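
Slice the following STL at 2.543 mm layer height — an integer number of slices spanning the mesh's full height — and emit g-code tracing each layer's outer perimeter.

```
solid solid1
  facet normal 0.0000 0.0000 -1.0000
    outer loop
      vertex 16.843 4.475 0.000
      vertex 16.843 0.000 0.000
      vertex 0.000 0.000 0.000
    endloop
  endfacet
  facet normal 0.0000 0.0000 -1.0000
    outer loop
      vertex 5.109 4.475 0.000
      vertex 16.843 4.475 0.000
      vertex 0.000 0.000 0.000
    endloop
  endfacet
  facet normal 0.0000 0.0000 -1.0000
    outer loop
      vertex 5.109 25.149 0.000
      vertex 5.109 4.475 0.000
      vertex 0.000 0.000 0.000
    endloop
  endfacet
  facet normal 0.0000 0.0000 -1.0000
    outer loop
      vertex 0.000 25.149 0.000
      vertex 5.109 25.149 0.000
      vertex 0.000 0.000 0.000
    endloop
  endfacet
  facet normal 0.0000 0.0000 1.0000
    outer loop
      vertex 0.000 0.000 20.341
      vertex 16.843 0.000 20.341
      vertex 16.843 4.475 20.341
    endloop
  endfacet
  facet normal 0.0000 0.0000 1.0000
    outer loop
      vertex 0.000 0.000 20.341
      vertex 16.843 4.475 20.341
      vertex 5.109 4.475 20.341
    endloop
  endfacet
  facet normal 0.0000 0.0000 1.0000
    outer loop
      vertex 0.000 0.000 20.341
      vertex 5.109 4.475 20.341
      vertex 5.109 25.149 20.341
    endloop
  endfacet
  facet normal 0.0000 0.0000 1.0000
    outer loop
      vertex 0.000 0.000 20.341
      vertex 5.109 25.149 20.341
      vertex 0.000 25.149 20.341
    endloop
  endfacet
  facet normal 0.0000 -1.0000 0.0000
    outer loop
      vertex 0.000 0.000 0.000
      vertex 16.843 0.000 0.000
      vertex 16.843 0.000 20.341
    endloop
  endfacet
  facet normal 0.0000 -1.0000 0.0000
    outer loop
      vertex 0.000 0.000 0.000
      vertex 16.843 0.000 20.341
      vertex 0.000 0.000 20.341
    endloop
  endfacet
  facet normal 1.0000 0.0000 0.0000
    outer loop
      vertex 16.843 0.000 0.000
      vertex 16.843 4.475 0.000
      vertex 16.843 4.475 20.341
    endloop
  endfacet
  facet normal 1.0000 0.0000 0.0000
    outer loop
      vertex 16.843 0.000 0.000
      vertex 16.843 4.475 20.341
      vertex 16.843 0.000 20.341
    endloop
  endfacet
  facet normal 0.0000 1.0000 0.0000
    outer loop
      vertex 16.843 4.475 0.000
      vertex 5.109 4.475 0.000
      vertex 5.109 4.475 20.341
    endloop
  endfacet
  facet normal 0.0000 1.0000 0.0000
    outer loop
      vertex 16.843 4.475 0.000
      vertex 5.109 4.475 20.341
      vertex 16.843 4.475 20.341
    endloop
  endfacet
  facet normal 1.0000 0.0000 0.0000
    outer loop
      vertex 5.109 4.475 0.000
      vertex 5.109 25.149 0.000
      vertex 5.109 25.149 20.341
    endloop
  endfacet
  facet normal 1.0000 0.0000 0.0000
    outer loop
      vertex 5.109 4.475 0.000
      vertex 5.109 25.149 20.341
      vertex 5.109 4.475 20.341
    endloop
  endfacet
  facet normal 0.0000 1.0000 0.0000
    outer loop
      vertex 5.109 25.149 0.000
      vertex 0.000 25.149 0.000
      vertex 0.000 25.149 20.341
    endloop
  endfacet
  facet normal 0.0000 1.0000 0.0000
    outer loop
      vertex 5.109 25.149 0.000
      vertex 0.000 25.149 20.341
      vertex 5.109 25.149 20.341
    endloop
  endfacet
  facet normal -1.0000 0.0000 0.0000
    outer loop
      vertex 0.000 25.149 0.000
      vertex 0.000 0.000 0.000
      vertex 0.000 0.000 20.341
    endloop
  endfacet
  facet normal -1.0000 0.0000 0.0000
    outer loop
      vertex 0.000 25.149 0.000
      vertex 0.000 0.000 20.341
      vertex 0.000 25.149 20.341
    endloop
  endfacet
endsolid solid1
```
; perimeter-only toolpath
G21 ; units = mm
G90 ; absolute positioning
G28 ; home
; layer 1
G0 Z2.543
G0 X0.000 Y0.000
G1 X16.843 Y0.000
G1 X16.843 Y4.475
G1 X5.109 Y4.475
G1 X5.109 Y25.149
G1 X0.000 Y25.149
G1 X0.000 Y0.000
; layer 2
G0 Z5.085
G0 X0.000 Y0.000
G1 X16.843 Y0.000
G1 X16.843 Y4.475
G1 X5.109 Y4.475
G1 X5.109 Y25.149
G1 X0.000 Y25.149
G1 X0.000 Y0.000
; layer 3
G0 Z7.628
G0 X0.000 Y0.000
G1 X16.843 Y0.000
G1 X16.843 Y4.475
G1 X5.109 Y4.475
G1 X5.109 Y25.149
G1 X0.000 Y25.149
G1 X0.000 Y0.000
; layer 4
G0 Z10.171
G0 X0.000 Y0.000
G1 X16.843 Y0.000
G1 X16.843 Y4.475
G1 X5.109 Y4.475
G1 X5.109 Y25.149
G1 X0.000 Y25.149
G1 X0.000 Y0.000
; layer 5
G0 Z12.713
G0 X0.000 Y0.000
G1 X16.843 Y0.000
G1 X16.843 Y4.475
G1 X5.109 Y4.475
G1 X5.109 Y25.149
G1 X0.000 Y25.149
G1 X0.000 Y0.000
; layer 6
G0 Z15.256
G0 X0.000 Y0.000
G1 X16.843 Y0.000
G1 X16.843 Y4.475
G1 X5.109 Y4.475
G1 X5.109 Y25.149
G1 X0.000 Y25.149
G1 X0.000 Y0.000
; layer 7
G0 Z17.798
G0 X0.000 Y0.000
G1 X16.843 Y0.000
G1 X16.843 Y4.475
G1 X5.109 Y4.475
G1 X5.109 Y25.149
G1 X0.000 Y25.149
G1 X0.000 Y0.000
; layer 8
G0 Z20.341
G0 X0.000 Y0.000
G1 X16.843 Y0.000
G1 X16.843 Y4.475
G1 X5.109 Y4.475
G1 X5.109 Y25.149
G1 X0.000 Y25.149
G1 X0.000 Y0.000
M2 ; end

The solid is an L-shaped prism: outer 16.8 × 25.1 mm, arm thicknesses ≈ 4.47 mm (horizontal) and 5.11 mm (vertical), extruded 20.3 mm in z. Slicing at Δz = 2.543 mm — 8 equal slices spanning the solid's height, so layer i sits at z = i·h/8 — gives 8 non-empty perimeters. Each is a 6-segment closed polygon; G0 lifts to the layer z and rapids to the start vertex, then G1 traces the edges.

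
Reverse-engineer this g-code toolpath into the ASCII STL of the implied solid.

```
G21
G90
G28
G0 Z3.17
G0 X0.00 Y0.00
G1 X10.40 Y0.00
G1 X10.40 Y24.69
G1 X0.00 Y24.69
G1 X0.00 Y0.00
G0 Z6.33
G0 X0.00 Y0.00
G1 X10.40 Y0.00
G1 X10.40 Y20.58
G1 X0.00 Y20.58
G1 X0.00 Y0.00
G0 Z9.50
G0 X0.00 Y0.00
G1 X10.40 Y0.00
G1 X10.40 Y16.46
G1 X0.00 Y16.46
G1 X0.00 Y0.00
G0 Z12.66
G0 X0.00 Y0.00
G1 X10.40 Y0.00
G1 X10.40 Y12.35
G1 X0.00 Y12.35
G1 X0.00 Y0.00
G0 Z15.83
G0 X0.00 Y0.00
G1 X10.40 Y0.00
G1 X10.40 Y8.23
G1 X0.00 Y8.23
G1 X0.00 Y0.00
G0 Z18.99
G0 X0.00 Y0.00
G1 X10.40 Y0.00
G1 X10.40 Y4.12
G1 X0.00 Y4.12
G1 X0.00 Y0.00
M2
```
solid part
  facet normal 0.0000 0.0000 -1.0000
    outer loop
      vertex 10.40 28.81 0.00
      vertex 10.40 0.00 0.00
      vertex 0.00 0.00 0.00
    endloop
  endfacet
  facet normal 0.0000 0.0000 -1.0000
    outer loop
      vertex 0.00 28.81 0.00
      vertex 10.40 28.81 0.00
      vertex 0.00 0.00 0.00
    endloop
  endfacet
  facet normal 0.0000 -1.0000 0.0000
    outer loop
      vertex 0.00 0.00 0.00
      vertex 10.40 0.00 0.00
      vertex 10.40 0.00 22.16
    endloop
  endfacet
  facet normal 0.0000 -1.0000 0.0000
    outer loop
      vertex 0.00 0.00 0.00
      vertex 10.40 0.00 22.16
      vertex 0.00 0.00 22.16
    endloop
  endfacet
  facet normal 0.0000 0.6097 0.7926
    outer loop
      vertex 0.00 0.00 22.16
      vertex 10.40 0.00 22.16
      vertex 10.40 28.81 0.00
    endloop
  endfacet
  facet normal 0.0000 0.6097 0.7926
    outer loop
      vertex 0.00 0.00 22.16
      vertex 10.40 28.81 0.00
      vertex 0.00 28.81 0.00
    endloop
  endfacet
  facet normal -1.0000 0.0000 0.0000
    outer loop
      vertex 0.00 0.00 22.16
      vertex 0.00 28.81 0.00
      vertex 0.00 0.00 0.00
    endloop
  endfacet
  facet normal 1.0000 0.0000 0.0000
    outer loop
      vertex 10.40 0.00 0.00
      vertex 10.40 28.81 0.00
      vertex 10.40 0.00 22.16
    endloop
  endfacet
endsolid part

The G0 Z moves step by Δz≈3.17 mm. The G1 loops shrink linearly with z, so the solid tapers from its base footprint up to z≈22.2. Closing with a flat bottom cap and the tapered top and triangulating gives 8 facets — a wedge (ramp): 10.4 × 28.8 mm base, rising to 22.2 mm along the y=0 edge and sloping linearly to z=0 at y=28.8.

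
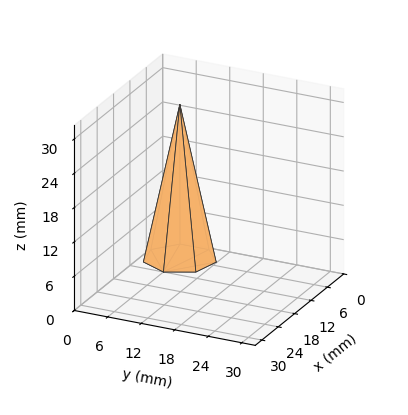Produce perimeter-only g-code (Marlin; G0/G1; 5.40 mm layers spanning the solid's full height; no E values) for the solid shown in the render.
Reading the render: the shape is a regular 7-sided pyramid, base circumscribed radius ≈ 6 mm, apex at z ≈ 27 mm (dimensions read to the nearest mm from the axis ticks). For the g-code, the solid's height is divided into equal slices at the stated Δz and each level perimeter traced with G1 moves after a G0 lift.

; perimeter-only toolpath
G21 ; units = mm
G90 ; absolute positioning
G28 ; home
; layer 1
G0 Z5.40
G0 X10.80 Y6.00
G1 X8.99 Y9.75
G1 X4.93 Y10.68
G1 X1.67 Y8.08
G1 X1.67 Y3.92
G1 X4.93 Y1.32
G1 X8.99 Y2.25
G1 X10.80 Y6.00
; layer 2
G0 Z10.80
G0 X9.60 Y6.00
G1 X8.24 Y8.81
G1 X5.20 Y9.51
G1 X2.75 Y7.56
G1 X2.75 Y4.44
G1 X5.20 Y2.49
G1 X8.24 Y3.19
G1 X9.60 Y6.00
; layer 3
G0 Z16.20
G0 X8.40 Y6.00
G1 X7.50 Y7.88
G1 X5.46 Y8.34
G1 X3.84 Y7.04
G1 X3.84 Y4.96
G1 X5.46 Y3.66
G1 X7.50 Y4.12
G1 X8.40 Y6.00
; layer 4
G0 Z21.60
G0 X7.20 Y6.00
G1 X6.75 Y6.94
G1 X5.73 Y7.17
G1 X4.92 Y6.52
G1 X4.92 Y5.48
G1 X5.73 Y4.83
G1 X6.75 Y5.06
G1 X7.20 Y6.00
M2 ; end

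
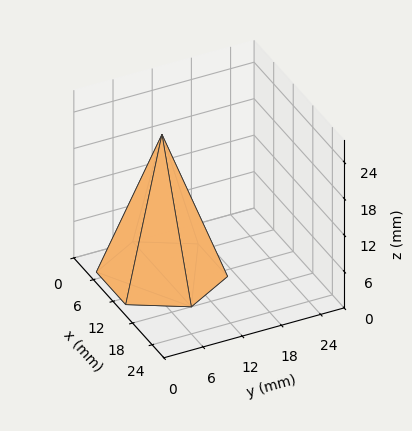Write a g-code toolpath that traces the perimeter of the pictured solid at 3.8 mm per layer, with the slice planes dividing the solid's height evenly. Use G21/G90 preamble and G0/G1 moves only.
Reading the render: the shape is a regular 6-sided pyramid, base circumscribed radius ≈ 9 mm, apex at z ≈ 23 mm (dimensions read to the nearest mm from the axis ticks). For the g-code, the solid's height is divided into equal slices at the stated Δz and each level perimeter traced with G1 moves after a G0 lift.

; perimeter-only toolpath
G21 ; units = mm
G90 ; absolute positioning
G28 ; home
; layer 1
G0 Z3.8
G0 X16.5 Y9.0
G1 X12.7 Y15.5
G1 X5.2 Y15.5
G1 X1.5 Y9.0
G1 X5.2 Y2.5
G1 X12.7 Y2.5
G1 X16.5 Y9.0
; layer 2
G0 Z7.7
G0 X15.0 Y9.0
G1 X12.0 Y14.2
G1 X6.0 Y14.2
G1 X3.0 Y9.0
G1 X6.0 Y3.8
G1 X12.0 Y3.8
G1 X15.0 Y9.0
; layer 3
G0 Z11.5
G0 X13.5 Y9.0
G1 X11.2 Y12.9
G1 X6.8 Y12.9
G1 X4.5 Y9.0
G1 X6.8 Y5.1
G1 X11.2 Y5.1
G1 X13.5 Y9.0
; layer 4
G0 Z15.3
G0 X12.0 Y9.0
G1 X10.5 Y11.6
G1 X7.5 Y11.6
G1 X6.0 Y9.0
G1 X7.5 Y6.4
G1 X10.5 Y6.4
G1 X12.0 Y9.0
; layer 5
G0 Z19.2
G0 X10.5 Y9.0
G1 X9.8 Y10.3
G1 X8.2 Y10.3
G1 X7.5 Y9.0
G1 X8.2 Y7.7
G1 X9.8 Y7.7
G1 X10.5 Y9.0
M2 ; end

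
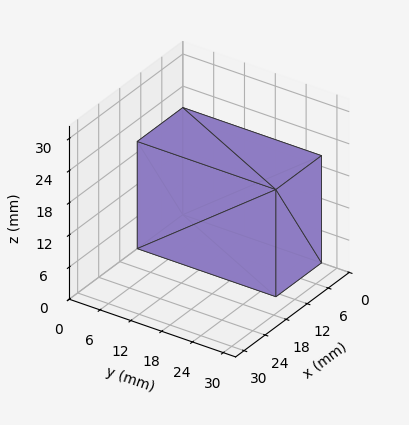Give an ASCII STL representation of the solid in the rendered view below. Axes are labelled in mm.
Reading the render: the shape is a rectangular box, roughly 13 × 27 mm footprint and 20 mm tall (dimensions read to the nearest mm from the axis ticks). For the STL, each face is triangulated and given an outward normal.

solid part
  facet normal 0.0000 0.0000 -1.0000
    outer loop
      vertex 13.0 27.0 0.0
      vertex 13.0 0.0 0.0
      vertex 0.0 0.0 0.0
    endloop
  endfacet
  facet normal 0.0000 0.0000 -1.0000
    outer loop
      vertex 0.0 27.0 0.0
      vertex 13.0 27.0 0.0
      vertex 0.0 0.0 0.0
    endloop
  endfacet
  facet normal 0.0000 0.0000 1.0000
    outer loop
      vertex 0.0 0.0 20.0
      vertex 13.0 0.0 20.0
      vertex 13.0 27.0 20.0
    endloop
  endfacet
  facet normal 0.0000 0.0000 1.0000
    outer loop
      vertex 0.0 0.0 20.0
      vertex 13.0 27.0 20.0
      vertex 0.0 27.0 20.0
    endloop
  endfacet
  facet normal 0.0000 -1.0000 0.0000
    outer loop
      vertex 0.0 0.0 0.0
      vertex 13.0 0.0 0.0
      vertex 13.0 0.0 20.0
    endloop
  endfacet
  facet normal 0.0000 -1.0000 0.0000
    outer loop
      vertex 0.0 0.0 0.0
      vertex 13.0 0.0 20.0
      vertex 0.0 0.0 20.0
    endloop
  endfacet
  facet normal 0.0000 1.0000 0.0000
    outer loop
      vertex 13.0 27.0 20.0
      vertex 13.0 27.0 0.0
      vertex 0.0 27.0 0.0
    endloop
  endfacet
  facet normal 0.0000 1.0000 0.0000
    outer loop
      vertex 0.0 27.0 20.0
      vertex 13.0 27.0 20.0
      vertex 0.0 27.0 0.0
    endloop
  endfacet
  facet normal -1.0000 0.0000 0.0000
    outer loop
      vertex 0.0 27.0 20.0
      vertex 0.0 27.0 0.0
      vertex 0.0 0.0 0.0
    endloop
  endfacet
  facet normal -1.0000 0.0000 0.0000
    outer loop
      vertex 0.0 0.0 20.0
      vertex 0.0 27.0 20.0
      vertex 0.0 0.0 0.0
    endloop
  endfacet
  facet normal 1.0000 0.0000 0.0000
    outer loop
      vertex 13.0 0.0 0.0
      vertex 13.0 27.0 0.0
      vertex 13.0 27.0 20.0
    endloop
  endfacet
  facet normal 1.0000 0.0000 0.0000
    outer loop
      vertex 13.0 0.0 0.0
      vertex 13.0 27.0 20.0
      vertex 13.0 0.0 20.0
    endloop
  endfacet
endsolid part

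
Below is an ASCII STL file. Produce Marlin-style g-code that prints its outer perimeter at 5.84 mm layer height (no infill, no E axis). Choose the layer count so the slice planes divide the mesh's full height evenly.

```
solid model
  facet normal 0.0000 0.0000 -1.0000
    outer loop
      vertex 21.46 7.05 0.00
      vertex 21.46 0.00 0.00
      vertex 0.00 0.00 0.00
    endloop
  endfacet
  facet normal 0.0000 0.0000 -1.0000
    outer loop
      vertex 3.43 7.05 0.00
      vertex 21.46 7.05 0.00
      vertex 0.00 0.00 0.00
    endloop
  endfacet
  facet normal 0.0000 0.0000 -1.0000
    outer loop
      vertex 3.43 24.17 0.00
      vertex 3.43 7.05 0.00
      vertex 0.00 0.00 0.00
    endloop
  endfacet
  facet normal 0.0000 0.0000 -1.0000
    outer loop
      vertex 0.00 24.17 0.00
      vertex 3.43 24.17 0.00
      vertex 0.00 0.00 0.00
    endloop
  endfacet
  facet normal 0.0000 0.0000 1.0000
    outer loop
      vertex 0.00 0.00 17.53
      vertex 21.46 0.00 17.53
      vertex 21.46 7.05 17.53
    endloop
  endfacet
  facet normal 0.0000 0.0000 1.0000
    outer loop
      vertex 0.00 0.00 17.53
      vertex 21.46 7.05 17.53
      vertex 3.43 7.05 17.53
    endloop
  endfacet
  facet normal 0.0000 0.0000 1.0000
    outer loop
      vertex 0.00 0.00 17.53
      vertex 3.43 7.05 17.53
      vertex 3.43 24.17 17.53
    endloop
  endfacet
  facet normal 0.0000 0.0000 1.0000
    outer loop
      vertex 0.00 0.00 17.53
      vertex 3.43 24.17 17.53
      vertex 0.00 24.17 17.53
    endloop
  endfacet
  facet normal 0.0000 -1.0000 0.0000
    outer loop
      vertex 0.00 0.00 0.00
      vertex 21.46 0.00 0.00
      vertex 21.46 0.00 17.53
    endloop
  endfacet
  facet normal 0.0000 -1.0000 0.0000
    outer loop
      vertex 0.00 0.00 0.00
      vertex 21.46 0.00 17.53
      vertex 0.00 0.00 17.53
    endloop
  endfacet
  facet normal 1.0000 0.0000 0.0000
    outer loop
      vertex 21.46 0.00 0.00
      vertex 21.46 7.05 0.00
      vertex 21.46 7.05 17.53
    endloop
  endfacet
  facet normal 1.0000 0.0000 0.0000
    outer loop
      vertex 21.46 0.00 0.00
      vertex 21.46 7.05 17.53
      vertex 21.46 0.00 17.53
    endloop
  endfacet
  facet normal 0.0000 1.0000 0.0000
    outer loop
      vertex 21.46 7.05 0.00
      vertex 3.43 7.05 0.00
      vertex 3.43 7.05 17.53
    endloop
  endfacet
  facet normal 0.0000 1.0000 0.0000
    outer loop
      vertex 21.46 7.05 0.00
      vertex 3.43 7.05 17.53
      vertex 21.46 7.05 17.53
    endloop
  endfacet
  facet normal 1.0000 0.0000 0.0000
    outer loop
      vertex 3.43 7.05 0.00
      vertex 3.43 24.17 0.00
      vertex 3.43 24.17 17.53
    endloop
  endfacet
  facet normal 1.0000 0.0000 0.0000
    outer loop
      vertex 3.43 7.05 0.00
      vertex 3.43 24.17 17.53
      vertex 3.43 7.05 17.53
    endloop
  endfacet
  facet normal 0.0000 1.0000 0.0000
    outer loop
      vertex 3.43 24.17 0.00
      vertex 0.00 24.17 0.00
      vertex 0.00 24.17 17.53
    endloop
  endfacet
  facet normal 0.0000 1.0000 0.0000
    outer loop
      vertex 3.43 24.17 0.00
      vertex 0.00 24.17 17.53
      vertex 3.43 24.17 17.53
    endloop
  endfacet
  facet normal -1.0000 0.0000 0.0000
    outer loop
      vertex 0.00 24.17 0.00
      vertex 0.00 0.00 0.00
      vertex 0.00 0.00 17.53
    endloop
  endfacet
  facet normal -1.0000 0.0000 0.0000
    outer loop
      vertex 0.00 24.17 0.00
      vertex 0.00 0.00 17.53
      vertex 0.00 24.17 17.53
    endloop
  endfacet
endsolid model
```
; perimeter-only toolpath
G21 ; units = mm
G90 ; absolute positioning
G28 ; home
; layer 1
G0 Z5.84
G0 X0.00 Y0.00
G1 X21.46 Y0.00
G1 X21.46 Y7.05
G1 X3.43 Y7.05
G1 X3.43 Y24.17
G1 X0.00 Y24.17
G1 X0.00 Y0.00
; layer 2
G0 Z11.69
G0 X0.00 Y0.00
G1 X21.46 Y0.00
G1 X21.46 Y7.05
G1 X3.43 Y7.05
G1 X3.43 Y24.17
G1 X0.00 Y24.17
G1 X0.00 Y0.00
; layer 3
G0 Z17.53
G0 X0.00 Y0.00
G1 X21.46 Y0.00
G1 X21.46 Y7.05
G1 X3.43 Y7.05
G1 X3.43 Y24.17
G1 X0.00 Y24.17
G1 X0.00 Y0.00
M2 ; end

The solid is an L-shaped prism: outer 21.5 × 24.2 mm, arm thicknesses ≈ 7.05 mm (horizontal) and 3.43 mm (vertical), extruded 17.5 mm in z. Slicing at Δz = 5.84 mm — 3 equal slices spanning the solid's height, so layer i sits at z = i·h/3 — gives 3 non-empty perimeters. Each is a 6-segment closed polygon; G0 lifts to the layer z and rapids to the start vertex, then G1 traces the edges.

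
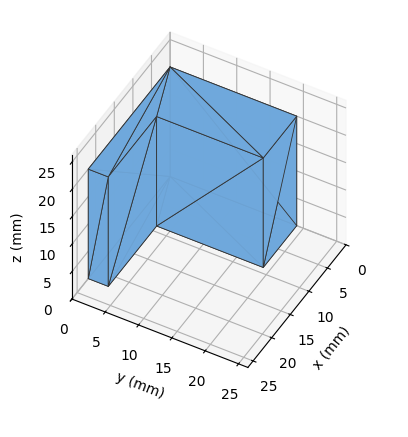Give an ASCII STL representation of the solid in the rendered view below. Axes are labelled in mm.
Reading the render: the shape is an L-shaped prism: outer 22 × 19 mm, arm thicknesses ≈ 3 mm (horizontal) and 9 mm (vertical), extruded 20 mm in z (dimensions read to the nearest mm from the axis ticks). For the STL, each face is triangulated and given an outward normal.

solid part
  facet normal 0.0000 0.0000 -1.0000
    outer loop
      vertex 22.000 3.000 0.000
      vertex 22.000 0.000 0.000
      vertex 0.000 0.000 0.000
    endloop
  endfacet
  facet normal 0.0000 0.0000 -1.0000
    outer loop
      vertex 9.000 3.000 0.000
      vertex 22.000 3.000 0.000
      vertex 0.000 0.000 0.000
    endloop
  endfacet
  facet normal 0.0000 0.0000 -1.0000
    outer loop
      vertex 9.000 19.000 0.000
      vertex 9.000 3.000 0.000
      vertex 0.000 0.000 0.000
    endloop
  endfacet
  facet normal 0.0000 0.0000 -1.0000
    outer loop
      vertex 0.000 19.000 0.000
      vertex 9.000 19.000 0.000
      vertex 0.000 0.000 0.000
    endloop
  endfacet
  facet normal 0.0000 0.0000 1.0000
    outer loop
      vertex 0.000 0.000 20.000
      vertex 22.000 0.000 20.000
      vertex 22.000 3.000 20.000
    endloop
  endfacet
  facet normal 0.0000 0.0000 1.0000
    outer loop
      vertex 0.000 0.000 20.000
      vertex 22.000 3.000 20.000
      vertex 9.000 3.000 20.000
    endloop
  endfacet
  facet normal 0.0000 0.0000 1.0000
    outer loop
      vertex 0.000 0.000 20.000
      vertex 9.000 3.000 20.000
      vertex 9.000 19.000 20.000
    endloop
  endfacet
  facet normal 0.0000 0.0000 1.0000
    outer loop
      vertex 0.000 0.000 20.000
      vertex 9.000 19.000 20.000
      vertex 0.000 19.000 20.000
    endloop
  endfacet
  facet normal 0.0000 -1.0000 0.0000
    outer loop
      vertex 0.000 0.000 0.000
      vertex 22.000 0.000 0.000
      vertex 22.000 0.000 20.000
    endloop
  endfacet
  facet normal 0.0000 -1.0000 0.0000
    outer loop
      vertex 0.000 0.000 0.000
      vertex 22.000 0.000 20.000
      vertex 0.000 0.000 20.000
    endloop
  endfacet
  facet normal 1.0000 0.0000 0.0000
    outer loop
      vertex 22.000 0.000 0.000
      vertex 22.000 3.000 0.000
      vertex 22.000 3.000 20.000
    endloop
  endfacet
  facet normal 1.0000 0.0000 0.0000
    outer loop
      vertex 22.000 0.000 0.000
      vertex 22.000 3.000 20.000
      vertex 22.000 0.000 20.000
    endloop
  endfacet
  facet normal 0.0000 1.0000 0.0000
    outer loop
      vertex 22.000 3.000 0.000
      vertex 9.000 3.000 0.000
      vertex 9.000 3.000 20.000
    endloop
  endfacet
  facet normal 0.0000 1.0000 0.0000
    outer loop
      vertex 22.000 3.000 0.000
      vertex 9.000 3.000 20.000
      vertex 22.000 3.000 20.000
    endloop
  endfacet
  facet normal 1.0000 0.0000 0.0000
    outer loop
      vertex 9.000 3.000 0.000
      vertex 9.000 19.000 0.000
      vertex 9.000 19.000 20.000
    endloop
  endfacet
  facet normal 1.0000 0.0000 0.0000
    outer loop
      vertex 9.000 3.000 0.000
      vertex 9.000 19.000 20.000
      vertex 9.000 3.000 20.000
    endloop
  endfacet
  facet normal 0.0000 1.0000 0.0000
    outer loop
      vertex 9.000 19.000 0.000
      vertex 0.000 19.000 0.000
      vertex 0.000 19.000 20.000
    endloop
  endfacet
  facet normal 0.0000 1.0000 0.0000
    outer loop
      vertex 9.000 19.000 0.000
      vertex 0.000 19.000 20.000
      vertex 9.000 19.000 20.000
    endloop
  endfacet
  facet normal -1.0000 0.0000 0.0000
    outer loop
      vertex 0.000 19.000 0.000
      vertex 0.000 0.000 0.000
      vertex 0.000 0.000 20.000
    endloop
  endfacet
  facet normal -1.0000 0.0000 0.0000
    outer loop
      vertex 0.000 19.000 0.000
      vertex 0.000 0.000 20.000
      vertex 0.000 19.000 20.000
    endloop
  endfacet
endsolid part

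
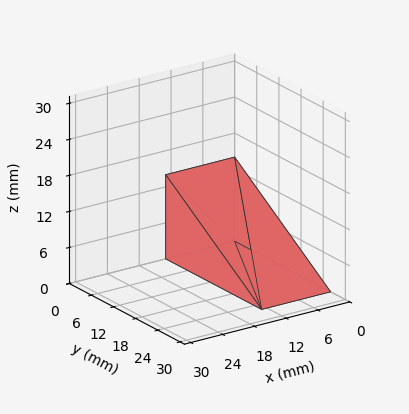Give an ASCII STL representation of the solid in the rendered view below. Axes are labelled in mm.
Reading the render: the shape is a wedge (ramp): 13 × 26 mm base, rising to 14 mm along the y=0 edge and sloping linearly to z=0 at y=26 (dimensions read to the nearest mm from the axis ticks). For the STL, each face is triangulated and given an outward normal.

solid part
  facet normal 0.0000 0.0000 -1.0000
    outer loop
      vertex 13.00 26.00 0.00
      vertex 13.00 0.00 0.00
      vertex 0.00 0.00 0.00
    endloop
  endfacet
  facet normal 0.0000 0.0000 -1.0000
    outer loop
      vertex 0.00 26.00 0.00
      vertex 13.00 26.00 0.00
      vertex 0.00 0.00 0.00
    endloop
  endfacet
  facet normal 0.0000 -1.0000 0.0000
    outer loop
      vertex 0.00 0.00 0.00
      vertex 13.00 0.00 0.00
      vertex 13.00 0.00 14.00
    endloop
  endfacet
  facet normal 0.0000 -1.0000 0.0000
    outer loop
      vertex 0.00 0.00 0.00
      vertex 13.00 0.00 14.00
      vertex 0.00 0.00 14.00
    endloop
  endfacet
  facet normal 0.0000 0.4741 0.8805
    outer loop
      vertex 0.00 0.00 14.00
      vertex 13.00 0.00 14.00
      vertex 13.00 26.00 0.00
    endloop
  endfacet
  facet normal 0.0000 0.4741 0.8805
    outer loop
      vertex 0.00 0.00 14.00
      vertex 13.00 26.00 0.00
      vertex 0.00 26.00 0.00
    endloop
  endfacet
  facet normal -1.0000 0.0000 0.0000
    outer loop
      vertex 0.00 0.00 14.00
      vertex 0.00 26.00 0.00
      vertex 0.00 0.00 0.00
    endloop
  endfacet
  facet normal 1.0000 0.0000 0.0000
    outer loop
      vertex 13.00 0.00 0.00
      vertex 13.00 26.00 0.00
      vertex 13.00 0.00 14.00
    endloop
  endfacet
endsolid part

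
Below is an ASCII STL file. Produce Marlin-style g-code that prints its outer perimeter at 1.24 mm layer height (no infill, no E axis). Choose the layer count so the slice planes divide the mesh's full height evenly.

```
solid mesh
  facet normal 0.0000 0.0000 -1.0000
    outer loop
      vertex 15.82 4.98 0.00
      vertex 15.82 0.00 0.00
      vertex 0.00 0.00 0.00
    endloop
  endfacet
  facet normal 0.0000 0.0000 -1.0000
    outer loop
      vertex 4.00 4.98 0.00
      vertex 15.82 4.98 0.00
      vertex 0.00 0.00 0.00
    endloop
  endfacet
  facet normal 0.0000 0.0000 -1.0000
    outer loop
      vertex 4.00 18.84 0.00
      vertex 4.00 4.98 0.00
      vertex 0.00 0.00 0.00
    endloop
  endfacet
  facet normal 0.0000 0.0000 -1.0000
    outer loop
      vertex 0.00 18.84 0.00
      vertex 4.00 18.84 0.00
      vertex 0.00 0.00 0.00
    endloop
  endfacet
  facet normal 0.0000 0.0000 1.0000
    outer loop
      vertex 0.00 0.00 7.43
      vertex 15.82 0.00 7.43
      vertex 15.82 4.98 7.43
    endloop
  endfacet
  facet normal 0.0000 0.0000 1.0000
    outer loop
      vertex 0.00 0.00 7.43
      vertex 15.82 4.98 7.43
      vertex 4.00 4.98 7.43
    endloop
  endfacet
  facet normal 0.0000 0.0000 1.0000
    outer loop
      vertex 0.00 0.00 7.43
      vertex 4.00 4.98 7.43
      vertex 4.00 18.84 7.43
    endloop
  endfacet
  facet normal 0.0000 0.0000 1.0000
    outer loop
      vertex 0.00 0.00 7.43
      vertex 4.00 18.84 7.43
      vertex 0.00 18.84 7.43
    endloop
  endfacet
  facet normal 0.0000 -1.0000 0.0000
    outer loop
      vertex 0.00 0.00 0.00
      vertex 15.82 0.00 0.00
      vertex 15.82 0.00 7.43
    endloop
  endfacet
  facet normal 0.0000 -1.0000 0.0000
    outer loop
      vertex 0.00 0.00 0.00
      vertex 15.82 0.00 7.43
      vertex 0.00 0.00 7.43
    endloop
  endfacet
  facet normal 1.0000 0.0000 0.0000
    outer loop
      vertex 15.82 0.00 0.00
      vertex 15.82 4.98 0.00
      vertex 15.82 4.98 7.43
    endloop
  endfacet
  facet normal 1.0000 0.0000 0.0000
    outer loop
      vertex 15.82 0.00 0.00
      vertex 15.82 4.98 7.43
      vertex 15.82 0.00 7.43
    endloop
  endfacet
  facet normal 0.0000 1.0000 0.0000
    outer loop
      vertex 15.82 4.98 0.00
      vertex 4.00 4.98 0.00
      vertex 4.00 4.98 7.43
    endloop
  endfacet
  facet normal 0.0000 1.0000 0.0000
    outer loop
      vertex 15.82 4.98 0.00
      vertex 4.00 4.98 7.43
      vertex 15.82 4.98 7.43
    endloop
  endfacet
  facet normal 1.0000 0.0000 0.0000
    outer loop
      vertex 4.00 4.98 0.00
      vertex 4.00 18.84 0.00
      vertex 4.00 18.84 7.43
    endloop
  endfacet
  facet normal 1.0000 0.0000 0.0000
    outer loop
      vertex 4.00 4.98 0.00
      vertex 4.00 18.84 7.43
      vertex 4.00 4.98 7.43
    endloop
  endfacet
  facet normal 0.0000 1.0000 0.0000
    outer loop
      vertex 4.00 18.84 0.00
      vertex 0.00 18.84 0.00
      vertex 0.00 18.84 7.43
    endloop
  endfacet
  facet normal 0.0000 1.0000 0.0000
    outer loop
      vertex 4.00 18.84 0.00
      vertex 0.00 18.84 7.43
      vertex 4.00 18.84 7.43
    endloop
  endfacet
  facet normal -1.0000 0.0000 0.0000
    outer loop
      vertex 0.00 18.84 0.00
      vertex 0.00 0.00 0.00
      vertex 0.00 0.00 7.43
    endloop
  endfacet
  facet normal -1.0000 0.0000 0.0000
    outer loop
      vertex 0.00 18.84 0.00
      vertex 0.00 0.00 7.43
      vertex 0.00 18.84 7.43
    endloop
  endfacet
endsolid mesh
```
; perimeter-only toolpath
G21 ; units = mm
G90 ; absolute positioning
G28 ; home
; layer 1
G0 Z1.24
G0 X0.00 Y0.00
G1 X15.82 Y0.00
G1 X15.82 Y4.98
G1 X4.00 Y4.98
G1 X4.00 Y18.84
G1 X0.00 Y18.84
G1 X0.00 Y0.00
; layer 2
G0 Z2.48
G0 X0.00 Y0.00
G1 X15.82 Y0.00
G1 X15.82 Y4.98
G1 X4.00 Y4.98
G1 X4.00 Y18.84
G1 X0.00 Y18.84
G1 X0.00 Y0.00
; layer 3
G0 Z3.71
G0 X0.00 Y0.00
G1 X15.82 Y0.00
G1 X15.82 Y4.98
G1 X4.00 Y4.98
G1 X4.00 Y18.84
G1 X0.00 Y18.84
G1 X0.00 Y0.00
; layer 4
G0 Z4.95
G0 X0.00 Y0.00
G1 X15.82 Y0.00
G1 X15.82 Y4.98
G1 X4.00 Y4.98
G1 X4.00 Y18.84
G1 X0.00 Y18.84
G1 X0.00 Y0.00
; layer 5
G0 Z6.19
G0 X0.00 Y0.00
G1 X15.82 Y0.00
G1 X15.82 Y4.98
G1 X4.00 Y4.98
G1 X4.00 Y18.84
G1 X0.00 Y18.84
G1 X0.00 Y0.00
; layer 6
G0 Z7.43
G0 X0.00 Y0.00
G1 X15.82 Y0.00
G1 X15.82 Y4.98
G1 X4.00 Y4.98
G1 X4.00 Y18.84
G1 X0.00 Y18.84
G1 X0.00 Y0.00
M2 ; end

The solid is an L-shaped prism: outer 15.8 × 18.8 mm, arm thicknesses ≈ 4.98 mm (horizontal) and 4 mm (vertical), extruded 7.43 mm in z. Slicing at Δz = 1.24 mm — 6 equal slices spanning the solid's height, so layer i sits at z = i·h/6 — gives 6 non-empty perimeters. Each is a 6-segment closed polygon; G0 lifts to the layer z and rapids to the start vertex, then G1 traces the edges.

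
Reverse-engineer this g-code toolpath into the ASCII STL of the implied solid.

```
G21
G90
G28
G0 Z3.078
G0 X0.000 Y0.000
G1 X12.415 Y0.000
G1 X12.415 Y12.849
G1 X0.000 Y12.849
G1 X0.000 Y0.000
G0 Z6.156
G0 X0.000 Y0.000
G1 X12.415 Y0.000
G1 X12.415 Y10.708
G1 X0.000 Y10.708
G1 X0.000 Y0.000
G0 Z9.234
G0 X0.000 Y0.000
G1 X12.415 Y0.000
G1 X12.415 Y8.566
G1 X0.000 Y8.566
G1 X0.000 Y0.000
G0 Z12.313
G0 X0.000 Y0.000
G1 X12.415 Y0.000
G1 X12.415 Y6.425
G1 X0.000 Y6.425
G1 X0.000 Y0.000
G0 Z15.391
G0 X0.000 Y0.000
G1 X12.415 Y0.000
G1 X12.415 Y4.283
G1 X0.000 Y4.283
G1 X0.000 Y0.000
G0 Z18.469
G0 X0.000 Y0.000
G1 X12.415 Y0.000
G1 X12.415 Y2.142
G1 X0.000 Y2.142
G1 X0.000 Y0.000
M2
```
solid part
  facet normal 0.0000 0.0000 -1.0000
    outer loop
      vertex 12.415 14.991 0.000
      vertex 12.415 0.000 0.000
      vertex 0.000 0.000 0.000
    endloop
  endfacet
  facet normal 0.0000 0.0000 -1.0000
    outer loop
      vertex 0.000 14.991 0.000
      vertex 12.415 14.991 0.000
      vertex 0.000 0.000 0.000
    endloop
  endfacet
  facet normal 0.0000 -1.0000 0.0000
    outer loop
      vertex 0.000 0.000 0.000
      vertex 12.415 0.000 0.000
      vertex 12.415 0.000 21.547
    endloop
  endfacet
  facet normal 0.0000 -1.0000 0.0000
    outer loop
      vertex 0.000 0.000 0.000
      vertex 12.415 0.000 21.547
      vertex 0.000 0.000 21.547
    endloop
  endfacet
  facet normal 0.0000 0.8209 0.5711
    outer loop
      vertex 0.000 0.000 21.547
      vertex 12.415 0.000 21.547
      vertex 12.415 14.991 0.000
    endloop
  endfacet
  facet normal 0.0000 0.8209 0.5711
    outer loop
      vertex 0.000 0.000 21.547
      vertex 12.415 14.991 0.000
      vertex 0.000 14.991 0.000
    endloop
  endfacet
  facet normal -1.0000 0.0000 0.0000
    outer loop
      vertex 0.000 0.000 21.547
      vertex 0.000 14.991 0.000
      vertex 0.000 0.000 0.000
    endloop
  endfacet
  facet normal 1.0000 0.0000 0.0000
    outer loop
      vertex 12.415 0.000 0.000
      vertex 12.415 14.991 0.000
      vertex 12.415 0.000 21.547
    endloop
  endfacet
endsolid part

The G0 Z moves step by Δz≈3.078 mm. The G1 loops shrink linearly with z, so the solid tapers from its base footprint up to z≈21.5. Closing with a flat bottom cap and the tapered top and triangulating gives 8 facets — a wedge (ramp): 12.4 × 15 mm base, rising to 21.5 mm along the y=0 edge and sloping linearly to z=0 at y=15.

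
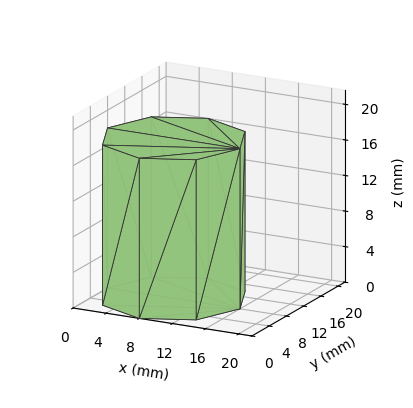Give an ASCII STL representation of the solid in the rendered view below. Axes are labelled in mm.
Reading the render: the shape is a regular 8-sided prism (a cylinder approximated with 8 flat sides), circumscribed radius ≈ 8 mm, height ≈ 18 mm (dimensions read to the nearest mm from the axis ticks). For the STL, each face is triangulated and given an outward normal.

solid part
  facet normal 0.0000 0.0000 -1.0000
    outer loop
      vertex 8.00 16.00 0.00
      vertex 13.66 13.66 0.00
      vertex 16.00 8.00 0.00
    endloop
  endfacet
  facet normal 0.0000 0.0000 -1.0000
    outer loop
      vertex 2.34 13.66 0.00
      vertex 8.00 16.00 0.00
      vertex 16.00 8.00 0.00
    endloop
  endfacet
  facet normal 0.0000 0.0000 -1.0000
    outer loop
      vertex 0.00 8.00 0.00
      vertex 2.34 13.66 0.00
      vertex 16.00 8.00 0.00
    endloop
  endfacet
  facet normal 0.0000 0.0000 -1.0000
    outer loop
      vertex 2.34 2.34 0.00
      vertex 0.00 8.00 0.00
      vertex 16.00 8.00 0.00
    endloop
  endfacet
  facet normal 0.0000 0.0000 -1.0000
    outer loop
      vertex 8.00 0.00 0.00
      vertex 2.34 2.34 0.00
      vertex 16.00 8.00 0.00
    endloop
  endfacet
  facet normal 0.0000 0.0000 -1.0000
    outer loop
      vertex 13.66 2.34 0.00
      vertex 8.00 0.00 0.00
      vertex 16.00 8.00 0.00
    endloop
  endfacet
  facet normal 0.0000 0.0000 1.0000
    outer loop
      vertex 16.00 8.00 18.00
      vertex 13.66 13.66 18.00
      vertex 8.00 16.00 18.00
    endloop
  endfacet
  facet normal 0.0000 0.0000 1.0000
    outer loop
      vertex 16.00 8.00 18.00
      vertex 8.00 16.00 18.00
      vertex 2.34 13.66 18.00
    endloop
  endfacet
  facet normal 0.0000 0.0000 1.0000
    outer loop
      vertex 16.00 8.00 18.00
      vertex 2.34 13.66 18.00
      vertex 0.00 8.00 18.00
    endloop
  endfacet
  facet normal 0.0000 0.0000 1.0000
    outer loop
      vertex 16.00 8.00 18.00
      vertex 0.00 8.00 18.00
      vertex 2.34 2.34 18.00
    endloop
  endfacet
  facet normal 0.0000 0.0000 1.0000
    outer loop
      vertex 16.00 8.00 18.00
      vertex 2.34 2.34 18.00
      vertex 8.00 0.00 18.00
    endloop
  endfacet
  facet normal 0.0000 0.0000 1.0000
    outer loop
      vertex 16.00 8.00 18.00
      vertex 8.00 0.00 18.00
      vertex 13.66 2.34 18.00
    endloop
  endfacet
  facet normal 0.9241 0.3821 0.0000
    outer loop
      vertex 16.00 8.00 0.00
      vertex 13.66 13.66 0.00
      vertex 13.66 13.66 18.00
    endloop
  endfacet
  facet normal 0.9241 0.3821 0.0000
    outer loop
      vertex 16.00 8.00 0.00
      vertex 13.66 13.66 18.00
      vertex 16.00 8.00 18.00
    endloop
  endfacet
  facet normal 0.3821 0.9241 0.0000
    outer loop
      vertex 13.66 13.66 0.00
      vertex 8.00 16.00 0.00
      vertex 8.00 16.00 18.00
    endloop
  endfacet
  facet normal 0.3821 0.9241 0.0000
    outer loop
      vertex 13.66 13.66 0.00
      vertex 8.00 16.00 18.00
      vertex 13.66 13.66 18.00
    endloop
  endfacet
  facet normal -0.3821 0.9241 0.0000
    outer loop
      vertex 8.00 16.00 0.00
      vertex 2.34 13.66 0.00
      vertex 2.34 13.66 18.00
    endloop
  endfacet
  facet normal -0.3821 0.9241 0.0000
    outer loop
      vertex 8.00 16.00 0.00
      vertex 2.34 13.66 18.00
      vertex 8.00 16.00 18.00
    endloop
  endfacet
  facet normal -0.9241 0.3821 0.0000
    outer loop
      vertex 2.34 13.66 0.00
      vertex 0.00 8.00 0.00
      vertex 0.00 8.00 18.00
    endloop
  endfacet
  facet normal -0.9241 0.3821 0.0000
    outer loop
      vertex 2.34 13.66 0.00
      vertex 0.00 8.00 18.00
      vertex 2.34 13.66 18.00
    endloop
  endfacet
  facet normal -0.9241 -0.3821 0.0000
    outer loop
      vertex 0.00 8.00 0.00
      vertex 2.34 2.34 0.00
      vertex 2.34 2.34 18.00
    endloop
  endfacet
  facet normal -0.9241 -0.3821 0.0000
    outer loop
      vertex 0.00 8.00 0.00
      vertex 2.34 2.34 18.00
      vertex 0.00 8.00 18.00
    endloop
  endfacet
  facet normal -0.3821 -0.9241 0.0000
    outer loop
      vertex 2.34 2.34 0.00
      vertex 8.00 0.00 0.00
      vertex 8.00 0.00 18.00
    endloop
  endfacet
  facet normal -0.3821 -0.9241 0.0000
    outer loop
      vertex 2.34 2.34 0.00
      vertex 8.00 0.00 18.00
      vertex 2.34 2.34 18.00
    endloop
  endfacet
  facet normal 0.3821 -0.9241 0.0000
    outer loop
      vertex 8.00 0.00 0.00
      vertex 13.66 2.34 0.00
      vertex 13.66 2.34 18.00
    endloop
  endfacet
  facet normal 0.3821 -0.9241 0.0000
    outer loop
      vertex 8.00 0.00 0.00
      vertex 13.66 2.34 18.00
      vertex 8.00 0.00 18.00
    endloop
  endfacet
  facet normal 0.9241 -0.3821 0.0000
    outer loop
      vertex 13.66 2.34 0.00
      vertex 16.00 8.00 0.00
      vertex 16.00 8.00 18.00
    endloop
  endfacet
  facet normal 0.9241 -0.3821 0.0000
    outer loop
      vertex 13.66 2.34 0.00
      vertex 16.00 8.00 18.00
      vertex 13.66 2.34 18.00
    endloop
  endfacet
endsolid part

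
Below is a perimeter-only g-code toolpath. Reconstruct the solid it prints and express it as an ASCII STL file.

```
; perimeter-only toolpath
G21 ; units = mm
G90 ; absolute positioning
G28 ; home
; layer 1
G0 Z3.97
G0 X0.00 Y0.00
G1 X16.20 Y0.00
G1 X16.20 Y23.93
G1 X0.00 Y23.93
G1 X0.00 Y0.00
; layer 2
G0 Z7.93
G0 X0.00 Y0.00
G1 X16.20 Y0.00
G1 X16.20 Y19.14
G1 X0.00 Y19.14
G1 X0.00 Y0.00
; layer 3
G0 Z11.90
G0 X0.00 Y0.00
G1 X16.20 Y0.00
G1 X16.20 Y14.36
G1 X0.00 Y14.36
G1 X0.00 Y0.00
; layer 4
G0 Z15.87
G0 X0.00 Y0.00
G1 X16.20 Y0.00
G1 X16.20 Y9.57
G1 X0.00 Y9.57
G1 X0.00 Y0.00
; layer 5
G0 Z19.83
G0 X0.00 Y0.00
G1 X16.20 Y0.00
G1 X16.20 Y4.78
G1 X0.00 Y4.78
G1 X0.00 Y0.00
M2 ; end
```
solid part
  facet normal 0.0000 0.0000 -1.0000
    outer loop
      vertex 16.20 28.71 0.00
      vertex 16.20 0.00 0.00
      vertex 0.00 0.00 0.00
    endloop
  endfacet
  facet normal 0.0000 0.0000 -1.0000
    outer loop
      vertex 0.00 28.71 0.00
      vertex 16.20 28.71 0.00
      vertex 0.00 0.00 0.00
    endloop
  endfacet
  facet normal 0.0000 -1.0000 0.0000
    outer loop
      vertex 0.00 0.00 0.00
      vertex 16.20 0.00 0.00
      vertex 16.20 0.00 23.80
    endloop
  endfacet
  facet normal 0.0000 -1.0000 0.0000
    outer loop
      vertex 0.00 0.00 0.00
      vertex 16.20 0.00 23.80
      vertex 0.00 0.00 23.80
    endloop
  endfacet
  facet normal 0.0000 0.6382 0.7699
    outer loop
      vertex 0.00 0.00 23.80
      vertex 16.20 0.00 23.80
      vertex 16.20 28.71 0.00
    endloop
  endfacet
  facet normal 0.0000 0.6382 0.7699
    outer loop
      vertex 0.00 0.00 23.80
      vertex 16.20 28.71 0.00
      vertex 0.00 28.71 0.00
    endloop
  endfacet
  facet normal -1.0000 0.0000 0.0000
    outer loop
      vertex 0.00 0.00 23.80
      vertex 0.00 28.71 0.00
      vertex 0.00 0.00 0.00
    endloop
  endfacet
  facet normal 1.0000 0.0000 0.0000
    outer loop
      vertex 16.20 0.00 0.00
      vertex 16.20 28.71 0.00
      vertex 16.20 0.00 23.80
    endloop
  endfacet
endsolid part

The G0 Z moves step by Δz≈3.97 mm. The G1 loops shrink linearly with z, so the solid tapers from its base footprint up to z≈23.8. Closing with a flat bottom cap and the tapered top and triangulating gives 8 facets — a wedge (ramp): 16.2 × 28.7 mm base, rising to 23.8 mm along the y=0 edge and sloping linearly to z=0 at y=28.7.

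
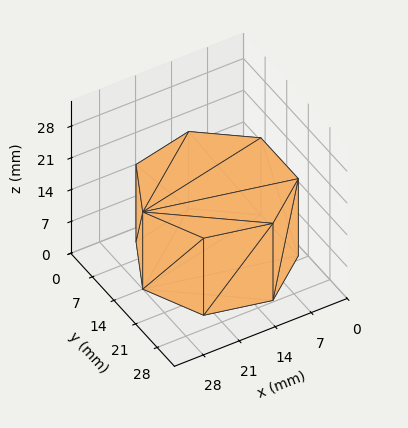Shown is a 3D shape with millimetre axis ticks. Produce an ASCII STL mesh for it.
Reading the render: the shape is a regular 7-sided prism (a cylinder approximated with 7 flat sides), circumscribed radius ≈ 14 mm, height ≈ 17 mm (dimensions read to the nearest mm from the axis ticks). For the STL, each face is triangulated and given an outward normal.

solid part
  facet normal 0.0000 0.0000 -1.0000
    outer loop
      vertex 10.88 27.65 0.00
      vertex 22.73 24.95 0.00
      vertex 28.00 14.00 0.00
    endloop
  endfacet
  facet normal 0.0000 0.0000 -1.0000
    outer loop
      vertex 1.39 20.07 0.00
      vertex 10.88 27.65 0.00
      vertex 28.00 14.00 0.00
    endloop
  endfacet
  facet normal 0.0000 0.0000 -1.0000
    outer loop
      vertex 1.39 7.93 0.00
      vertex 1.39 20.07 0.00
      vertex 28.00 14.00 0.00
    endloop
  endfacet
  facet normal 0.0000 0.0000 -1.0000
    outer loop
      vertex 10.88 0.35 0.00
      vertex 1.39 7.93 0.00
      vertex 28.00 14.00 0.00
    endloop
  endfacet
  facet normal 0.0000 0.0000 -1.0000
    outer loop
      vertex 22.73 3.05 0.00
      vertex 10.88 0.35 0.00
      vertex 28.00 14.00 0.00
    endloop
  endfacet
  facet normal 0.0000 0.0000 1.0000
    outer loop
      vertex 28.00 14.00 17.00
      vertex 22.73 24.95 17.00
      vertex 10.88 27.65 17.00
    endloop
  endfacet
  facet normal 0.0000 0.0000 1.0000
    outer loop
      vertex 28.00 14.00 17.00
      vertex 10.88 27.65 17.00
      vertex 1.39 20.07 17.00
    endloop
  endfacet
  facet normal 0.0000 0.0000 1.0000
    outer loop
      vertex 28.00 14.00 17.00
      vertex 1.39 20.07 17.00
      vertex 1.39 7.93 17.00
    endloop
  endfacet
  facet normal 0.0000 0.0000 1.0000
    outer loop
      vertex 28.00 14.00 17.00
      vertex 1.39 7.93 17.00
      vertex 10.88 0.35 17.00
    endloop
  endfacet
  facet normal 0.0000 0.0000 1.0000
    outer loop
      vertex 28.00 14.00 17.00
      vertex 10.88 0.35 17.00
      vertex 22.73 3.05 17.00
    endloop
  endfacet
  facet normal 0.9011 0.4337 0.0000
    outer loop
      vertex 28.00 14.00 0.00
      vertex 22.73 24.95 0.00
      vertex 22.73 24.95 17.00
    endloop
  endfacet
  facet normal 0.9011 0.4337 0.0000
    outer loop
      vertex 28.00 14.00 0.00
      vertex 22.73 24.95 17.00
      vertex 28.00 14.00 17.00
    endloop
  endfacet
  facet normal 0.2222 0.9750 0.0000
    outer loop
      vertex 22.73 24.95 0.00
      vertex 10.88 27.65 0.00
      vertex 10.88 27.65 17.00
    endloop
  endfacet
  facet normal 0.2222 0.9750 0.0000
    outer loop
      vertex 22.73 24.95 0.00
      vertex 10.88 27.65 17.00
      vertex 22.73 24.95 17.00
    endloop
  endfacet
  facet normal -0.6241 0.7814 0.0000
    outer loop
      vertex 10.88 27.65 0.00
      vertex 1.39 20.07 0.00
      vertex 1.39 20.07 17.00
    endloop
  endfacet
  facet normal -0.6241 0.7814 0.0000
    outer loop
      vertex 10.88 27.65 0.00
      vertex 1.39 20.07 17.00
      vertex 10.88 27.65 17.00
    endloop
  endfacet
  facet normal -1.0000 0.0000 0.0000
    outer loop
      vertex 1.39 20.07 0.00
      vertex 1.39 7.93 0.00
      vertex 1.39 7.93 17.00
    endloop
  endfacet
  facet normal -1.0000 0.0000 0.0000
    outer loop
      vertex 1.39 20.07 0.00
      vertex 1.39 7.93 17.00
      vertex 1.39 20.07 17.00
    endloop
  endfacet
  facet normal -0.6241 -0.7814 0.0000
    outer loop
      vertex 1.39 7.93 0.00
      vertex 10.88 0.35 0.00
      vertex 10.88 0.35 17.00
    endloop
  endfacet
  facet normal -0.6241 -0.7814 0.0000
    outer loop
      vertex 1.39 7.93 0.00
      vertex 10.88 0.35 17.00
      vertex 1.39 7.93 17.00
    endloop
  endfacet
  facet normal 0.2222 -0.9750 0.0000
    outer loop
      vertex 10.88 0.35 0.00
      vertex 22.73 3.05 0.00
      vertex 22.73 3.05 17.00
    endloop
  endfacet
  facet normal 0.2222 -0.9750 0.0000
    outer loop
      vertex 10.88 0.35 0.00
      vertex 22.73 3.05 17.00
      vertex 10.88 0.35 17.00
    endloop
  endfacet
  facet normal 0.9011 -0.4337 0.0000
    outer loop
      vertex 22.73 3.05 0.00
      vertex 28.00 14.00 0.00
      vertex 28.00 14.00 17.00
    endloop
  endfacet
  facet normal 0.9011 -0.4337 0.0000
    outer loop
      vertex 22.73 3.05 0.00
      vertex 28.00 14.00 17.00
      vertex 22.73 3.05 17.00
    endloop
  endfacet
endsolid part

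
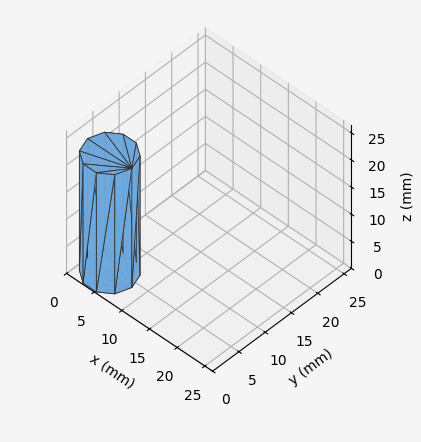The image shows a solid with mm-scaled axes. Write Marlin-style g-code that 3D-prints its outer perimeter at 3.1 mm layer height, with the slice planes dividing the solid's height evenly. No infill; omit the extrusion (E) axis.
Reading the render: the shape is a regular 10-sided prism (a cylinder approximated with 10 flat sides), circumscribed radius ≈ 4 mm, height ≈ 22 mm (dimensions read to the nearest mm from the axis ticks). For the g-code, the solid's height is divided into equal slices at the stated Δz and each level perimeter traced with G1 moves after a G0 lift.

; perimeter-only toolpath
G21 ; units = mm
G90 ; absolute positioning
G28 ; home
; layer 1
G0 Z3.1
G0 X8.0 Y4.0
G1 X7.2 Y6.4
G1 X5.2 Y7.8
G1 X2.8 Y7.8
G1 X0.8 Y6.4
G1 X0.0 Y4.0
G1 X0.8 Y1.6
G1 X2.8 Y0.2
G1 X5.2 Y0.2
G1 X7.2 Y1.6
G1 X8.0 Y4.0
; layer 2
G0 Z6.3
G0 X8.0 Y4.0
G1 X7.2 Y6.4
G1 X5.2 Y7.8
G1 X2.8 Y7.8
G1 X0.8 Y6.4
G1 X0.0 Y4.0
G1 X0.8 Y1.6
G1 X2.8 Y0.2
G1 X5.2 Y0.2
G1 X7.2 Y1.6
G1 X8.0 Y4.0
; layer 3
G0 Z9.4
G0 X8.0 Y4.0
G1 X7.2 Y6.4
G1 X5.2 Y7.8
G1 X2.8 Y7.8
G1 X0.8 Y6.4
G1 X0.0 Y4.0
G1 X0.8 Y1.6
G1 X2.8 Y0.2
G1 X5.2 Y0.2
G1 X7.2 Y1.6
G1 X8.0 Y4.0
; layer 4
G0 Z12.6
G0 X8.0 Y4.0
G1 X7.2 Y6.4
G1 X5.2 Y7.8
G1 X2.8 Y7.8
G1 X0.8 Y6.4
G1 X0.0 Y4.0
G1 X0.8 Y1.6
G1 X2.8 Y0.2
G1 X5.2 Y0.2
G1 X7.2 Y1.6
G1 X8.0 Y4.0
; layer 5
G0 Z15.7
G0 X8.0 Y4.0
G1 X7.2 Y6.4
G1 X5.2 Y7.8
G1 X2.8 Y7.8
G1 X0.8 Y6.4
G1 X0.0 Y4.0
G1 X0.8 Y1.6
G1 X2.8 Y0.2
G1 X5.2 Y0.2
G1 X7.2 Y1.6
G1 X8.0 Y4.0
; layer 6
G0 Z18.9
G0 X8.0 Y4.0
G1 X7.2 Y6.4
G1 X5.2 Y7.8
G1 X2.8 Y7.8
G1 X0.8 Y6.4
G1 X0.0 Y4.0
G1 X0.8 Y1.6
G1 X2.8 Y0.2
G1 X5.2 Y0.2
G1 X7.2 Y1.6
G1 X8.0 Y4.0
; layer 7
G0 Z22.0
G0 X8.0 Y4.0
G1 X7.2 Y6.4
G1 X5.2 Y7.8
G1 X2.8 Y7.8
G1 X0.8 Y6.4
G1 X0.0 Y4.0
G1 X0.8 Y1.6
G1 X2.8 Y0.2
G1 X5.2 Y0.2
G1 X7.2 Y1.6
G1 X8.0 Y4.0
M2 ; end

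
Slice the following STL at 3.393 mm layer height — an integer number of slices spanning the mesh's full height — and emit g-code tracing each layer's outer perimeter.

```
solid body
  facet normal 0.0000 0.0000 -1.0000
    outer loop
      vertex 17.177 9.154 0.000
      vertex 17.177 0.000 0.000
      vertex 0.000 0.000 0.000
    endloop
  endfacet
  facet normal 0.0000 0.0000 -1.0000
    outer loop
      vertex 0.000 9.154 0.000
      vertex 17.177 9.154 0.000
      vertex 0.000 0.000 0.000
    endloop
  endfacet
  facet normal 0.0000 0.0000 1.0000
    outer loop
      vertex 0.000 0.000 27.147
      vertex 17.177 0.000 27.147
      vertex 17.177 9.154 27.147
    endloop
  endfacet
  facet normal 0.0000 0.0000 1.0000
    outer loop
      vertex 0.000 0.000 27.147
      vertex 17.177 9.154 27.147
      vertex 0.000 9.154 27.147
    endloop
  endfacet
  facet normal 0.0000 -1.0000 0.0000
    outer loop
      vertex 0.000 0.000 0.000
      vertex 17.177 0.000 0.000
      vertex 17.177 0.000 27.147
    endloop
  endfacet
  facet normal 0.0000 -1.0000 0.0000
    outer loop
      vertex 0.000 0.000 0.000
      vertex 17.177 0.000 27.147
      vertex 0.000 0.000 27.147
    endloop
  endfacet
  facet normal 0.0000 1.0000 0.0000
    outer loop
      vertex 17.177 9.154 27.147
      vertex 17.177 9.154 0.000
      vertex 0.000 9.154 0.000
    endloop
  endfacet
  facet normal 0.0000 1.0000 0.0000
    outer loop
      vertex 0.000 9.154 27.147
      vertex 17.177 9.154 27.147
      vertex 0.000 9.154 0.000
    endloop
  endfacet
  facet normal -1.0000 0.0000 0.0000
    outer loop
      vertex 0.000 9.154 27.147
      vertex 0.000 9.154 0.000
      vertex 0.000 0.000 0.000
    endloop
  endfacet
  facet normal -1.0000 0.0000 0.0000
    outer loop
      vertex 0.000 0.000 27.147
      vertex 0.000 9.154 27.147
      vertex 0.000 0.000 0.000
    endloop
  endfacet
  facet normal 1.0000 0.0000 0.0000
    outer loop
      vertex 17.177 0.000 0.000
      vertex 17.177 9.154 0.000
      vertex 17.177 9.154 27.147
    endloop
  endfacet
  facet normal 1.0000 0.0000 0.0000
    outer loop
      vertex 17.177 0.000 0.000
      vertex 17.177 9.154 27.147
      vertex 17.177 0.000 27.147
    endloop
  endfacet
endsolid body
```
; perimeter-only toolpath
G21 ; units = mm
G90 ; absolute positioning
G28 ; home
; layer 1
G0 Z3.393
G0 X0.000 Y0.000
G1 X17.177 Y0.000
G1 X17.177 Y9.154
G1 X0.000 Y9.154
G1 X0.000 Y0.000
; layer 2
G0 Z6.787
G0 X0.000 Y0.000
G1 X17.177 Y0.000
G1 X17.177 Y9.154
G1 X0.000 Y9.154
G1 X0.000 Y0.000
; layer 3
G0 Z10.180
G0 X0.000 Y0.000
G1 X17.177 Y0.000
G1 X17.177 Y9.154
G1 X0.000 Y9.154
G1 X0.000 Y0.000
; layer 4
G0 Z13.573
G0 X0.000 Y0.000
G1 X17.177 Y0.000
G1 X17.177 Y9.154
G1 X0.000 Y9.154
G1 X0.000 Y0.000
; layer 5
G0 Z16.967
G0 X0.000 Y0.000
G1 X17.177 Y0.000
G1 X17.177 Y9.154
G1 X0.000 Y9.154
G1 X0.000 Y0.000
; layer 6
G0 Z20.360
G0 X0.000 Y0.000
G1 X17.177 Y0.000
G1 X17.177 Y9.154
G1 X0.000 Y9.154
G1 X0.000 Y0.000
; layer 7
G0 Z23.754
G0 X0.000 Y0.000
G1 X17.177 Y0.000
G1 X17.177 Y9.154
G1 X0.000 Y9.154
G1 X0.000 Y0.000
; layer 8
G0 Z27.147
G0 X0.000 Y0.000
G1 X17.177 Y0.000
G1 X17.177 Y9.154
G1 X0.000 Y9.154
G1 X0.000 Y0.000
M2 ; end

The solid is a rectangular box, roughly 17.2 × 9.15 mm footprint and 27.1 mm tall. Slicing at Δz = 3.393 mm — 8 equal slices spanning the solid's height, so layer i sits at z = i·h/8 — gives 8 non-empty perimeters. Each is a 4-segment closed polygon; G0 lifts to the layer z and rapids to the start vertex, then G1 traces the edges.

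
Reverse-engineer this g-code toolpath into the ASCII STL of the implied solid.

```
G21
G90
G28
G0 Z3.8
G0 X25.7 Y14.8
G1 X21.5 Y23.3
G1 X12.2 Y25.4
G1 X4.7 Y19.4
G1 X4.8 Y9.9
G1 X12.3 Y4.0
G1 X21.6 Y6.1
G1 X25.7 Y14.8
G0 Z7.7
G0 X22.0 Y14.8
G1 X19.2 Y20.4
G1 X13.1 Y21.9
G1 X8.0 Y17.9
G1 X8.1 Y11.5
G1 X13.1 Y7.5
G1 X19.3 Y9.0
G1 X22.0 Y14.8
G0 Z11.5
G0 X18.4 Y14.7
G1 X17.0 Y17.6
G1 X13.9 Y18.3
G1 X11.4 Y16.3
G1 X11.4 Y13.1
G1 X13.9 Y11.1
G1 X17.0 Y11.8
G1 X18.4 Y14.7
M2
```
solid part
  facet normal 0.0000 0.0000 -1.0000
    outer loop
      vertex 11.4 29.0 0.0
      vertex 23.8 26.2 0.0
      vertex 29.4 14.8 0.0
    endloop
  endfacet
  facet normal 0.0000 0.0000 -1.0000
    outer loop
      vertex 1.4 21.0 0.0
      vertex 11.4 29.0 0.0
      vertex 29.4 14.8 0.0
    endloop
  endfacet
  facet normal 0.0000 0.0000 -1.0000
    outer loop
      vertex 1.5 8.3 0.0
      vertex 1.4 21.0 0.0
      vertex 29.4 14.8 0.0
    endloop
  endfacet
  facet normal 0.0000 0.0000 -1.0000
    outer loop
      vertex 11.5 0.4 0.0
      vertex 1.5 8.3 0.0
      vertex 29.4 14.8 0.0
    endloop
  endfacet
  facet normal 0.0000 0.0000 -1.0000
    outer loop
      vertex 23.9 3.3 0.0
      vertex 11.5 0.4 0.0
      vertex 29.4 14.8 0.0
    endloop
  endfacet
  facet normal 0.6788 0.3334 0.6543
    outer loop
      vertex 29.4 14.8 0.0
      vertex 23.8 26.2 0.0
      vertex 14.7 14.7 15.3
    endloop
  endfacet
  facet normal 0.1667 0.7380 0.6539
    outer loop
      vertex 23.8 26.2 0.0
      vertex 11.4 29.0 0.0
      vertex 14.7 14.7 15.3
    endloop
  endfacet
  facet normal -0.4726 0.5907 0.6540
    outer loop
      vertex 11.4 29.0 0.0
      vertex 1.4 21.0 0.0
      vertex 14.7 14.7 15.3
    endloop
  endfacet
  facet normal -0.7559 -0.0060 0.6546
    outer loop
      vertex 1.4 21.0 0.0
      vertex 1.5 8.3 0.0
      vertex 14.7 14.7 15.3
    endloop
  endfacet
  facet normal -0.4693 -0.5940 0.6534
    outer loop
      vertex 1.5 8.3 0.0
      vertex 11.5 0.4 0.0
      vertex 14.7 14.7 15.3
    endloop
  endfacet
  facet normal 0.1724 -0.7374 0.6531
    outer loop
      vertex 11.5 0.4 0.0
      vertex 23.9 3.3 0.0
      vertex 14.7 14.7 15.3
    endloop
  endfacet
  facet normal 0.6827 -0.3265 0.6537
    outer loop
      vertex 23.9 3.3 0.0
      vertex 29.4 14.8 0.0
      vertex 14.7 14.7 15.3
    endloop
  endfacet
endsolid part

The G0 Z moves step by Δz≈3.8 mm. The G1 loops shrink linearly with z, so the solid tapers from its base footprint up to z≈15.3. Closing with a flat bottom cap and the tapered top and triangulating gives 12 facets — a regular 7-sided pyramid, base circumscribed radius ≈ 14.7 mm, apex at z ≈ 15.3 mm.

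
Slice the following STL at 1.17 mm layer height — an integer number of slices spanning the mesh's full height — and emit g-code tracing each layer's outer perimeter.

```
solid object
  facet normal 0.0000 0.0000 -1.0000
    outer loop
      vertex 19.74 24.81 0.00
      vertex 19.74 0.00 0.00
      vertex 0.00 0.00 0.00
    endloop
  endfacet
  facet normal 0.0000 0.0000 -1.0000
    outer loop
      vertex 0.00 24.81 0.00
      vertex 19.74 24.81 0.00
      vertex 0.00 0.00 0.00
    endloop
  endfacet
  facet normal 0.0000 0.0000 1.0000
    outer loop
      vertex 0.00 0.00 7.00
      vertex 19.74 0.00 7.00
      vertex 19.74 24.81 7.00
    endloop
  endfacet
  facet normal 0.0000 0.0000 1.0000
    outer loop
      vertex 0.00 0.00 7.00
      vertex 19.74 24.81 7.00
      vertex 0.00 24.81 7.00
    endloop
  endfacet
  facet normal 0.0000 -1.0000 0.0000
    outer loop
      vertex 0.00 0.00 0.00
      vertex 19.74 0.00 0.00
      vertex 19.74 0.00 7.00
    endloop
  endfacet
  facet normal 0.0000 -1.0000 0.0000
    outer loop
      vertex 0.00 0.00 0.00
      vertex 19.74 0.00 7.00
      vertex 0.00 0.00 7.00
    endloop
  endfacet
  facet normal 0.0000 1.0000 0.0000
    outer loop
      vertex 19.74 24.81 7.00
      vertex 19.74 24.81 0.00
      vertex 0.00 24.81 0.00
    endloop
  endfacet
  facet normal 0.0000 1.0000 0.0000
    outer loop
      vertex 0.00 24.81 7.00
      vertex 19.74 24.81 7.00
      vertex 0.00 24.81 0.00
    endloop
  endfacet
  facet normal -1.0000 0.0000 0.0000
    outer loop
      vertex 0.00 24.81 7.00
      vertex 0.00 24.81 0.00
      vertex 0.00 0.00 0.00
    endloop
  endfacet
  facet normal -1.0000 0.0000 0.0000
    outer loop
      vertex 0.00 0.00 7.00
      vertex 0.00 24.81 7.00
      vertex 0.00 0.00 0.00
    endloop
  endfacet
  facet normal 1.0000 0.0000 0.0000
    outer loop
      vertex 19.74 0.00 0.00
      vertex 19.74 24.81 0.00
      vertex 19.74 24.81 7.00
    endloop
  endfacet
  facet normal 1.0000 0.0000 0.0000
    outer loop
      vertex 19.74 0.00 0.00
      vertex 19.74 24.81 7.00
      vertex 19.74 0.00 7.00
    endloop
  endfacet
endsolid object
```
; perimeter-only toolpath
G21 ; units = mm
G90 ; absolute positioning
G28 ; home
; layer 1
G0 Z1.17
G0 X0.00 Y0.00
G1 X19.74 Y0.00
G1 X19.74 Y24.81
G1 X0.00 Y24.81
G1 X0.00 Y0.00
; layer 2
G0 Z2.33
G0 X0.00 Y0.00
G1 X19.74 Y0.00
G1 X19.74 Y24.81
G1 X0.00 Y24.81
G1 X0.00 Y0.00
; layer 3
G0 Z3.50
G0 X0.00 Y0.00
G1 X19.74 Y0.00
G1 X19.74 Y24.81
G1 X0.00 Y24.81
G1 X0.00 Y0.00
; layer 4
G0 Z4.67
G0 X0.00 Y0.00
G1 X19.74 Y0.00
G1 X19.74 Y24.81
G1 X0.00 Y24.81
G1 X0.00 Y0.00
; layer 5
G0 Z5.83
G0 X0.00 Y0.00
G1 X19.74 Y0.00
G1 X19.74 Y24.81
G1 X0.00 Y24.81
G1 X0.00 Y0.00
; layer 6
G0 Z7.00
G0 X0.00 Y0.00
G1 X19.74 Y0.00
G1 X19.74 Y24.81
G1 X0.00 Y24.81
G1 X0.00 Y0.00
M2 ; end

The solid is a rectangular box, roughly 19.7 × 24.8 mm footprint and 7 mm tall. Slicing at Δz = 1.17 mm — 6 equal slices spanning the solid's height, so layer i sits at z = i·h/6 — gives 6 non-empty perimeters. Each is a 4-segment closed polygon; G0 lifts to the layer z and rapids to the start vertex, then G1 traces the edges.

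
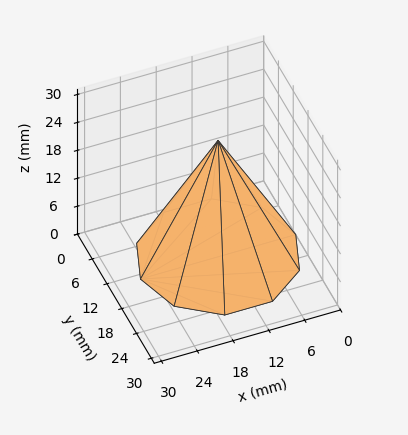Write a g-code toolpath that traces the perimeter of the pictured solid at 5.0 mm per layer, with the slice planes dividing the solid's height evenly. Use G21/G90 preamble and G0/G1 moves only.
Reading the render: the shape is a regular 10-sided pyramid, base circumscribed radius ≈ 13 mm, apex at z ≈ 25 mm (dimensions read to the nearest mm from the axis ticks). For the g-code, the solid's height is divided into equal slices at the stated Δz and each level perimeter traced with G1 moves after a G0 lift.

; perimeter-only toolpath
G21 ; units = mm
G90 ; absolute positioning
G28 ; home
; layer 1
G0 Z5.0
G0 X23.4 Y13.0
G1 X21.4 Y19.1
G1 X16.2 Y22.9
G1 X9.8 Y22.9
G1 X4.6 Y19.1
G1 X2.6 Y13.0
G1 X4.6 Y6.9
G1 X9.8 Y3.1
G1 X16.2 Y3.1
G1 X21.4 Y6.9
G1 X23.4 Y13.0
; layer 2
G0 Z10.0
G0 X20.8 Y13.0
G1 X19.3 Y17.6
G1 X15.4 Y20.4
G1 X10.6 Y20.4
G1 X6.7 Y17.6
G1 X5.2 Y13.0
G1 X6.7 Y8.4
G1 X10.6 Y5.6
G1 X15.4 Y5.6
G1 X19.3 Y8.4
G1 X20.8 Y13.0
; layer 3
G0 Z15.0
G0 X18.2 Y13.0
G1 X17.2 Y16.0
G1 X14.6 Y18.0
G1 X11.4 Y18.0
G1 X8.8 Y16.0
G1 X7.8 Y13.0
G1 X8.8 Y10.0
G1 X11.4 Y8.0
G1 X14.6 Y8.0
G1 X17.2 Y10.0
G1 X18.2 Y13.0
; layer 4
G0 Z20.0
G0 X15.6 Y13.0
G1 X15.1 Y14.5
G1 X13.8 Y15.5
G1 X12.2 Y15.5
G1 X10.9 Y14.5
G1 X10.4 Y13.0
G1 X10.9 Y11.5
G1 X12.2 Y10.5
G1 X13.8 Y10.5
G1 X15.1 Y11.5
G1 X15.6 Y13.0
M2 ; end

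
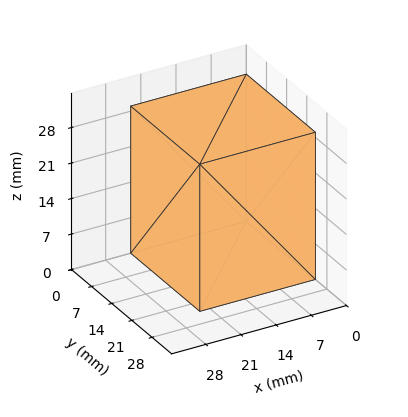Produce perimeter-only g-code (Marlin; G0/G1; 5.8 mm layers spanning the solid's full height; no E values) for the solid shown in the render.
Reading the render: the shape is a rectangular box, roughly 23 × 24 mm footprint and 29 mm tall (dimensions read to the nearest mm from the axis ticks). For the g-code, the solid's height is divided into equal slices at the stated Δz and each level perimeter traced with G1 moves after a G0 lift.

; perimeter-only toolpath
G21 ; units = mm
G90 ; absolute positioning
G28 ; home
; layer 1
G0 Z5.8
G0 X0.0 Y0.0
G1 X23.0 Y0.0
G1 X23.0 Y24.0
G1 X0.0 Y24.0
G1 X0.0 Y0.0
; layer 2
G0 Z11.6
G0 X0.0 Y0.0
G1 X23.0 Y0.0
G1 X23.0 Y24.0
G1 X0.0 Y24.0
G1 X0.0 Y0.0
; layer 3
G0 Z17.4
G0 X0.0 Y0.0
G1 X23.0 Y0.0
G1 X23.0 Y24.0
G1 X0.0 Y24.0
G1 X0.0 Y0.0
; layer 4
G0 Z23.2
G0 X0.0 Y0.0
G1 X23.0 Y0.0
G1 X23.0 Y24.0
G1 X0.0 Y24.0
G1 X0.0 Y0.0
; layer 5
G0 Z29.0
G0 X0.0 Y0.0
G1 X23.0 Y0.0
G1 X23.0 Y24.0
G1 X0.0 Y24.0
G1 X0.0 Y0.0
M2 ; end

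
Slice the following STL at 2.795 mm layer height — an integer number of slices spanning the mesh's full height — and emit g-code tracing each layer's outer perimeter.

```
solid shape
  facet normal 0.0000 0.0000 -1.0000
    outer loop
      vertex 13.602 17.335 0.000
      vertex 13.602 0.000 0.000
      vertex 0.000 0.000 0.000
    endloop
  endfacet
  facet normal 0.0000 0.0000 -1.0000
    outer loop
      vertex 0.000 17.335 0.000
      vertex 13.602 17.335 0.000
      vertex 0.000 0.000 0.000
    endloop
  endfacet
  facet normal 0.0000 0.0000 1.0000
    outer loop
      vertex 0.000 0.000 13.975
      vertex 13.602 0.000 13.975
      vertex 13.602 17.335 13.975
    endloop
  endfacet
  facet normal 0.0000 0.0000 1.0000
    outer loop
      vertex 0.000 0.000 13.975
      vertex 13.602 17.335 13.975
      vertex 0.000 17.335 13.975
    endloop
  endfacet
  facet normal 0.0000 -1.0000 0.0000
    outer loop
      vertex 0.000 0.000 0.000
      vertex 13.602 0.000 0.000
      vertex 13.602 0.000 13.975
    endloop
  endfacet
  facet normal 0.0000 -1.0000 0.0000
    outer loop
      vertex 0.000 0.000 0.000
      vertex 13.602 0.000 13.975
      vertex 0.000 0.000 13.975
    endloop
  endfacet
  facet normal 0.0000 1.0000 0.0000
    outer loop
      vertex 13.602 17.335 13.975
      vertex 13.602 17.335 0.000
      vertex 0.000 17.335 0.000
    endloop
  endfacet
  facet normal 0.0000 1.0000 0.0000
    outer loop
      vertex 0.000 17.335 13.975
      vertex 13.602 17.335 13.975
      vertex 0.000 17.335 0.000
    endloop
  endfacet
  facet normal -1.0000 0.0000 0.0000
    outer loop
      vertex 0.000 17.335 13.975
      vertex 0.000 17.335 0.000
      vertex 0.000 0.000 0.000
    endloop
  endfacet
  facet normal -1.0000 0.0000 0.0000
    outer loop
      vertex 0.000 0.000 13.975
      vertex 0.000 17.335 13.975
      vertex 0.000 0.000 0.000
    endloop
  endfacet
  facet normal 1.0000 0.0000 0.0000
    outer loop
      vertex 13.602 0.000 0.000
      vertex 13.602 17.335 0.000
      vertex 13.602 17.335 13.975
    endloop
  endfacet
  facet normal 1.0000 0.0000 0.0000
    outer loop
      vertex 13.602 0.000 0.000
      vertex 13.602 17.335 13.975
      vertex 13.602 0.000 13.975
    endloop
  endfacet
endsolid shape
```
; perimeter-only toolpath
G21 ; units = mm
G90 ; absolute positioning
G28 ; home
; layer 1
G0 Z2.795
G0 X0.000 Y0.000
G1 X13.602 Y0.000
G1 X13.602 Y17.335
G1 X0.000 Y17.335
G1 X0.000 Y0.000
; layer 2
G0 Z5.590
G0 X0.000 Y0.000
G1 X13.602 Y0.000
G1 X13.602 Y17.335
G1 X0.000 Y17.335
G1 X0.000 Y0.000
; layer 3
G0 Z8.385
G0 X0.000 Y0.000
G1 X13.602 Y0.000
G1 X13.602 Y17.335
G1 X0.000 Y17.335
G1 X0.000 Y0.000
; layer 4
G0 Z11.180
G0 X0.000 Y0.000
G1 X13.602 Y0.000
G1 X13.602 Y17.335
G1 X0.000 Y17.335
G1 X0.000 Y0.000
; layer 5
G0 Z13.975
G0 X0.000 Y0.000
G1 X13.602 Y0.000
G1 X13.602 Y17.335
G1 X0.000 Y17.335
G1 X0.000 Y0.000
M2 ; end

The solid is a rectangular box, roughly 13.6 × 17.3 mm footprint and 14 mm tall. Slicing at Δz = 2.795 mm — 5 equal slices spanning the solid's height, so layer i sits at z = i·h/5 — gives 5 non-empty perimeters. Each is a 4-segment closed polygon; G0 lifts to the layer z and rapids to the start vertex, then G1 traces the edges.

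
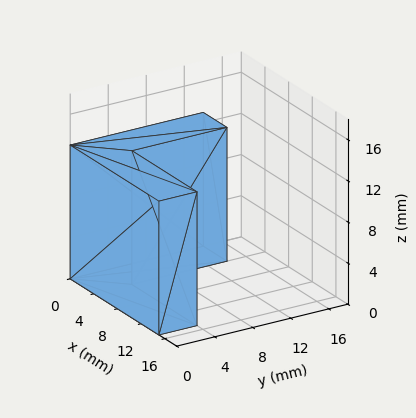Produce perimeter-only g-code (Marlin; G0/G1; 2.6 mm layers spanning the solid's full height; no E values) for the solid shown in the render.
Reading the render: the shape is an L-shaped prism: outer 15 × 14 mm, arm thicknesses ≈ 4 mm (horizontal) and 4 mm (vertical), extruded 13 mm in z (dimensions read to the nearest mm from the axis ticks). For the g-code, the solid's height is divided into equal slices at the stated Δz and each level perimeter traced with G1 moves after a G0 lift.

; perimeter-only toolpath
G21 ; units = mm
G90 ; absolute positioning
G28 ; home
; layer 1
G0 Z2.6
G0 X0.0 Y0.0
G1 X15.0 Y0.0
G1 X15.0 Y4.0
G1 X4.0 Y4.0
G1 X4.0 Y14.0
G1 X0.0 Y14.0
G1 X0.0 Y0.0
; layer 2
G0 Z5.2
G0 X0.0 Y0.0
G1 X15.0 Y0.0
G1 X15.0 Y4.0
G1 X4.0 Y4.0
G1 X4.0 Y14.0
G1 X0.0 Y14.0
G1 X0.0 Y0.0
; layer 3
G0 Z7.8
G0 X0.0 Y0.0
G1 X15.0 Y0.0
G1 X15.0 Y4.0
G1 X4.0 Y4.0
G1 X4.0 Y14.0
G1 X0.0 Y14.0
G1 X0.0 Y0.0
; layer 4
G0 Z10.4
G0 X0.0 Y0.0
G1 X15.0 Y0.0
G1 X15.0 Y4.0
G1 X4.0 Y4.0
G1 X4.0 Y14.0
G1 X0.0 Y14.0
G1 X0.0 Y0.0
; layer 5
G0 Z13.0
G0 X0.0 Y0.0
G1 X15.0 Y0.0
G1 X15.0 Y4.0
G1 X4.0 Y4.0
G1 X4.0 Y14.0
G1 X0.0 Y14.0
G1 X0.0 Y0.0
M2 ; end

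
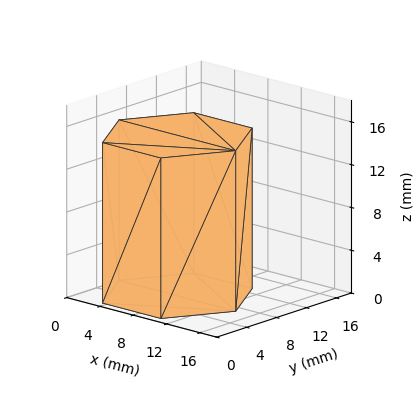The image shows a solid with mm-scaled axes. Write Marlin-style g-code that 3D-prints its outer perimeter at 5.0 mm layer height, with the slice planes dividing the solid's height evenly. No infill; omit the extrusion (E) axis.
Reading the render: the shape is a regular 6-sided prism (a cylinder approximated with 6 flat sides), circumscribed radius ≈ 7 mm, height ≈ 15 mm (dimensions read to the nearest mm from the axis ticks). For the g-code, the solid's height is divided into equal slices at the stated Δz and each level perimeter traced with G1 moves after a G0 lift.

; perimeter-only toolpath
G21 ; units = mm
G90 ; absolute positioning
G28 ; home
; layer 1
G0 Z5.0
G0 X14.0 Y7.0
G1 X10.5 Y13.1
G1 X3.5 Y13.1
G1 X0.0 Y7.0
G1 X3.5 Y0.9
G1 X10.5 Y0.9
G1 X14.0 Y7.0
; layer 2
G0 Z10.0
G0 X14.0 Y7.0
G1 X10.5 Y13.1
G1 X3.5 Y13.1
G1 X0.0 Y7.0
G1 X3.5 Y0.9
G1 X10.5 Y0.9
G1 X14.0 Y7.0
; layer 3
G0 Z15.0
G0 X14.0 Y7.0
G1 X10.5 Y13.1
G1 X3.5 Y13.1
G1 X0.0 Y7.0
G1 X3.5 Y0.9
G1 X10.5 Y0.9
G1 X14.0 Y7.0
M2 ; end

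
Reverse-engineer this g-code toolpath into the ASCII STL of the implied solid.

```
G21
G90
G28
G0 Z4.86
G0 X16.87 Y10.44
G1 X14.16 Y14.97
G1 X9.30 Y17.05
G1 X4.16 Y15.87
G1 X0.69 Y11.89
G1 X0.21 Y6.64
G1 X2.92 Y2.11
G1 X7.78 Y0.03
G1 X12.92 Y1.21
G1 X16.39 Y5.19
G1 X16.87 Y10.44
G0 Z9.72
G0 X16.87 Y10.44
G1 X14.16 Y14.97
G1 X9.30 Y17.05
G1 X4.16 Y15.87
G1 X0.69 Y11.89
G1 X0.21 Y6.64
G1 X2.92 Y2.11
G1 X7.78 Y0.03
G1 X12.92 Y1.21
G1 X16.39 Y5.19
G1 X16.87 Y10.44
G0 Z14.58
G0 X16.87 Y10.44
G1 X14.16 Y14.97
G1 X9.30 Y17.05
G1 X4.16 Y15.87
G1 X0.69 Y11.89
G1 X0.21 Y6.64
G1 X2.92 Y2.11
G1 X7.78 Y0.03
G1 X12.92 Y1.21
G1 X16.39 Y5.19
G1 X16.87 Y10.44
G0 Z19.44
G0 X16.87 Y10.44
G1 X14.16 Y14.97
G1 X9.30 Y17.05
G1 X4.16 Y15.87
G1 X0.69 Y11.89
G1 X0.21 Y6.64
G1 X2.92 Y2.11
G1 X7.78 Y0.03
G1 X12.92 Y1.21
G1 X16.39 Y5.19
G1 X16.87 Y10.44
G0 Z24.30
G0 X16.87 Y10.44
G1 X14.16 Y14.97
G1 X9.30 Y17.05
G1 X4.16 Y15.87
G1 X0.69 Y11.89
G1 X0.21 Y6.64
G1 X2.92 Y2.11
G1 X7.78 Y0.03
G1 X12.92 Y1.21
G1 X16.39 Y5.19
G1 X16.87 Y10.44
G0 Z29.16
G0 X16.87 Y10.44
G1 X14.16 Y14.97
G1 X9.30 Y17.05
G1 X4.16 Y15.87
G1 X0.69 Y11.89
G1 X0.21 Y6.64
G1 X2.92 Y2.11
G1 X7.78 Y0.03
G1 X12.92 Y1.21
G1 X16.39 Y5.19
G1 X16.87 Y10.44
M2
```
solid part
  facet normal 0.0000 0.0000 -1.0000
    outer loop
      vertex 9.30 17.05 0.00
      vertex 14.16 14.97 0.00
      vertex 16.87 10.44 0.00
    endloop
  endfacet
  facet normal 0.0000 0.0000 -1.0000
    outer loop
      vertex 4.16 15.87 0.00
      vertex 9.30 17.05 0.00
      vertex 16.87 10.44 0.00
    endloop
  endfacet
  facet normal 0.0000 0.0000 -1.0000
    outer loop
      vertex 0.69 11.89 0.00
      vertex 4.16 15.87 0.00
      vertex 16.87 10.44 0.00
    endloop
  endfacet
  facet normal 0.0000 0.0000 -1.0000
    outer loop
      vertex 0.21 6.64 0.00
      vertex 0.69 11.89 0.00
      vertex 16.87 10.44 0.00
    endloop
  endfacet
  facet normal 0.0000 0.0000 -1.0000
    outer loop
      vertex 2.92 2.11 0.00
      vertex 0.21 6.64 0.00
      vertex 16.87 10.44 0.00
    endloop
  endfacet
  facet normal 0.0000 0.0000 -1.0000
    outer loop
      vertex 7.78 0.03 0.00
      vertex 2.92 2.11 0.00
      vertex 16.87 10.44 0.00
    endloop
  endfacet
  facet normal 0.0000 0.0000 -1.0000
    outer loop
      vertex 12.92 1.21 0.00
      vertex 7.78 0.03 0.00
      vertex 16.87 10.44 0.00
    endloop
  endfacet
  facet normal 0.0000 0.0000 -1.0000
    outer loop
      vertex 16.39 5.19 0.00
      vertex 12.92 1.21 0.00
      vertex 16.87 10.44 0.00
    endloop
  endfacet
  facet normal 0.0000 0.0000 1.0000
    outer loop
      vertex 16.87 10.44 29.16
      vertex 14.16 14.97 29.16
      vertex 9.30 17.05 29.16
    endloop
  endfacet
  facet normal 0.0000 0.0000 1.0000
    outer loop
      vertex 16.87 10.44 29.16
      vertex 9.30 17.05 29.16
      vertex 4.16 15.87 29.16
    endloop
  endfacet
  facet normal 0.0000 0.0000 1.0000
    outer loop
      vertex 16.87 10.44 29.16
      vertex 4.16 15.87 29.16
      vertex 0.69 11.89 29.16
    endloop
  endfacet
  facet normal 0.0000 0.0000 1.0000
    outer loop
      vertex 16.87 10.44 29.16
      vertex 0.69 11.89 29.16
      vertex 0.21 6.64 29.16
    endloop
  endfacet
  facet normal 0.0000 0.0000 1.0000
    outer loop
      vertex 16.87 10.44 29.16
      vertex 0.21 6.64 29.16
      vertex 2.92 2.11 29.16
    endloop
  endfacet
  facet normal 0.0000 0.0000 1.0000
    outer loop
      vertex 16.87 10.44 29.16
      vertex 2.92 2.11 29.16
      vertex 7.78 0.03 29.16
    endloop
  endfacet
  facet normal 0.0000 0.0000 1.0000
    outer loop
      vertex 16.87 10.44 29.16
      vertex 7.78 0.03 29.16
      vertex 12.92 1.21 29.16
    endloop
  endfacet
  facet normal 0.0000 0.0000 1.0000
    outer loop
      vertex 16.87 10.44 29.16
      vertex 12.92 1.21 29.16
      vertex 16.39 5.19 29.16
    endloop
  endfacet
  facet normal 0.8582 0.5134 0.0000
    outer loop
      vertex 16.87 10.44 0.00
      vertex 14.16 14.97 0.00
      vertex 14.16 14.97 29.16
    endloop
  endfacet
  facet normal 0.8582 0.5134 0.0000
    outer loop
      vertex 16.87 10.44 0.00
      vertex 14.16 14.97 29.16
      vertex 16.87 10.44 29.16
    endloop
  endfacet
  facet normal 0.3935 0.9193 0.0000
    outer loop
      vertex 14.16 14.97 0.00
      vertex 9.30 17.05 0.00
      vertex 9.30 17.05 29.16
    endloop
  endfacet
  facet normal 0.3935 0.9193 0.0000
    outer loop
      vertex 14.16 14.97 0.00
      vertex 9.30 17.05 29.16
      vertex 14.16 14.97 29.16
    endloop
  endfacet
  facet normal -0.2238 0.9746 0.0000
    outer loop
      vertex 9.30 17.05 0.00
      vertex 4.16 15.87 0.00
      vertex 4.16 15.87 29.16
    endloop
  endfacet
  facet normal -0.2238 0.9746 0.0000
    outer loop
      vertex 9.30 17.05 0.00
      vertex 4.16 15.87 29.16
      vertex 9.30 17.05 29.16
    endloop
  endfacet
  facet normal -0.7537 0.6572 0.0000
    outer loop
      vertex 4.16 15.87 0.00
      vertex 0.69 11.89 0.00
      vertex 0.69 11.89 29.16
    endloop
  endfacet
  facet normal -0.7537 0.6572 0.0000
    outer loop
      vertex 4.16 15.87 0.00
      vertex 0.69 11.89 29.16
      vertex 4.16 15.87 29.16
    endloop
  endfacet
  facet normal -0.9958 0.0910 0.0000
    outer loop
      vertex 0.69 11.89 0.00
      vertex 0.21 6.64 0.00
      vertex 0.21 6.64 29.16
    endloop
  endfacet
  facet normal -0.9958 0.0910 0.0000
    outer loop
      vertex 0.69 11.89 0.00
      vertex 0.21 6.64 29.16
      vertex 0.69 11.89 29.16
    endloop
  endfacet
  facet normal -0.8582 -0.5134 0.0000
    outer loop
      vertex 0.21 6.64 0.00
      vertex 2.92 2.11 0.00
      vertex 2.92 2.11 29.16
    endloop
  endfacet
  facet normal -0.8582 -0.5134 0.0000
    outer loop
      vertex 0.21 6.64 0.00
      vertex 2.92 2.11 29.16
      vertex 0.21 6.64 29.16
    endloop
  endfacet
  facet normal -0.3935 -0.9193 0.0000
    outer loop
      vertex 2.92 2.11 0.00
      vertex 7.78 0.03 0.00
      vertex 7.78 0.03 29.16
    endloop
  endfacet
  facet normal -0.3935 -0.9193 0.0000
    outer loop
      vertex 2.92 2.11 0.00
      vertex 7.78 0.03 29.16
      vertex 2.92 2.11 29.16
    endloop
  endfacet
  facet normal 0.2238 -0.9746 0.0000
    outer loop
      vertex 7.78 0.03 0.00
      vertex 12.92 1.21 0.00
      vertex 12.92 1.21 29.16
    endloop
  endfacet
  facet normal 0.2238 -0.9746 0.0000
    outer loop
      vertex 7.78 0.03 0.00
      vertex 12.92 1.21 29.16
      vertex 7.78 0.03 29.16
    endloop
  endfacet
  facet normal 0.7537 -0.6572 0.0000
    outer loop
      vertex 12.92 1.21 0.00
      vertex 16.39 5.19 0.00
      vertex 16.39 5.19 29.16
    endloop
  endfacet
  facet normal 0.7537 -0.6572 0.0000
    outer loop
      vertex 12.92 1.21 0.00
      vertex 16.39 5.19 29.16
      vertex 12.92 1.21 29.16
    endloop
  endfacet
  facet normal 0.9958 -0.0910 0.0000
    outer loop
      vertex 16.39 5.19 0.00
      vertex 16.87 10.44 0.00
      vertex 16.87 10.44 29.16
    endloop
  endfacet
  facet normal 0.9958 -0.0910 0.0000
    outer loop
      vertex 16.39 5.19 0.00
      vertex 16.87 10.44 29.16
      vertex 16.39 5.19 29.16
    endloop
  endfacet
endsolid part

The G0 Z moves step by Δz≈4.86 mm. Every layer's G1 loop is the same polygon, so the solid is a straight extrusion of it from z=0 to z≈29.2. Closing with flat bottom and top caps and triangulating gives 36 facets — a regular 10-sided prism (a cylinder approximated with 10 flat sides), circumscribed radius ≈ 8.54 mm, height ≈ 29.2 mm.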